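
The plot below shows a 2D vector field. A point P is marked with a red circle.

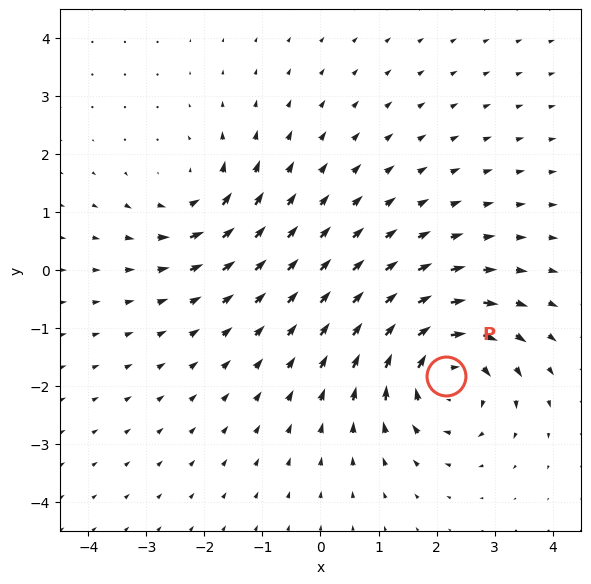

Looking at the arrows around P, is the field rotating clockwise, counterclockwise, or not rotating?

Near P at (2.2, -1.8) the arrows circulate clockwise. The curl (z-component) there is about -5; negative curl means clockwise rotation.

clockwise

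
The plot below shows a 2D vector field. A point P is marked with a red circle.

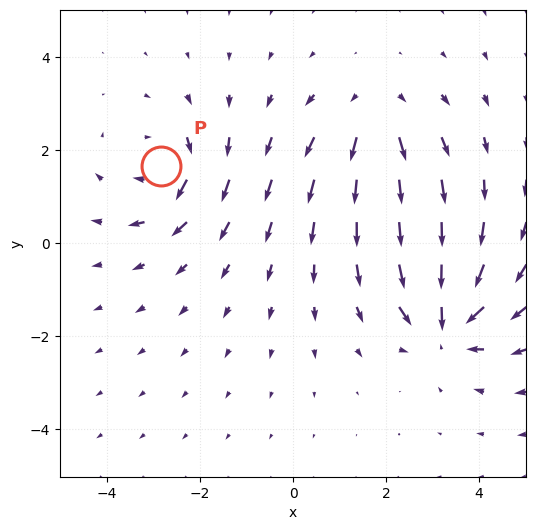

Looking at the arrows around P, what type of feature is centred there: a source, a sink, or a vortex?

At P (-2.8, 1.7) the arrows circulate clockwise. Divergence ≈0, curl about -5 — near-zero divergence with nonzero curl is a vortex.

vortex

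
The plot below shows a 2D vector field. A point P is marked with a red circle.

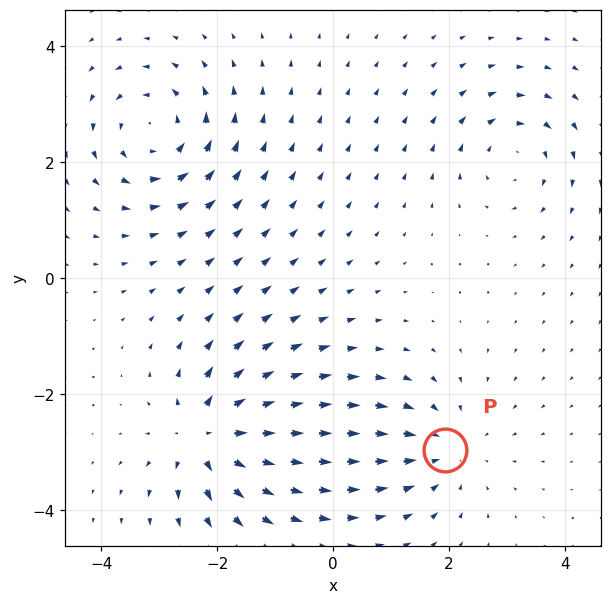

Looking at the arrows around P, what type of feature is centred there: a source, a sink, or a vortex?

At P (1.9, -3.0) the arrows converge inward. Divergence about -4, curl ≈0 — negative divergence with near-zero curl is a sink.

sink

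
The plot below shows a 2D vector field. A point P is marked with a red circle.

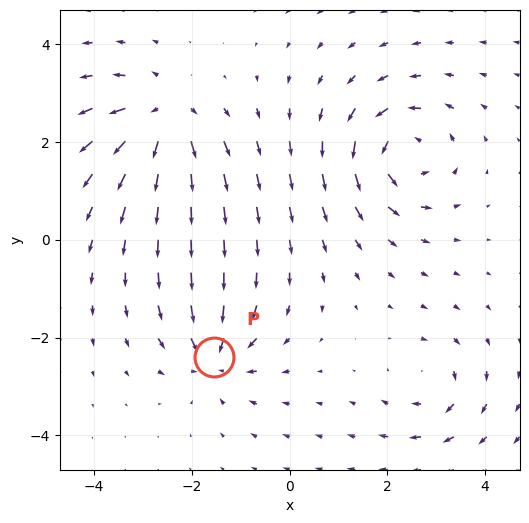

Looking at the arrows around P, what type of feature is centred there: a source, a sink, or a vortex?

sink

At P (-1.5, -2.4) the arrows converge inward. Divergence about -5, curl ≈0 — negative divergence with near-zero curl is a sink.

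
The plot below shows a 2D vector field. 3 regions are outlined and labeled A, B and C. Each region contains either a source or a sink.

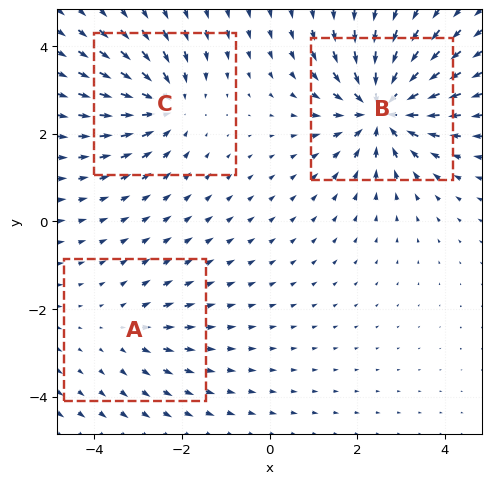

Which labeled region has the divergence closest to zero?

A

Divergence at each region's feature centre — A: about +2, B: about -6, C: about -4. Region A is closest to zero.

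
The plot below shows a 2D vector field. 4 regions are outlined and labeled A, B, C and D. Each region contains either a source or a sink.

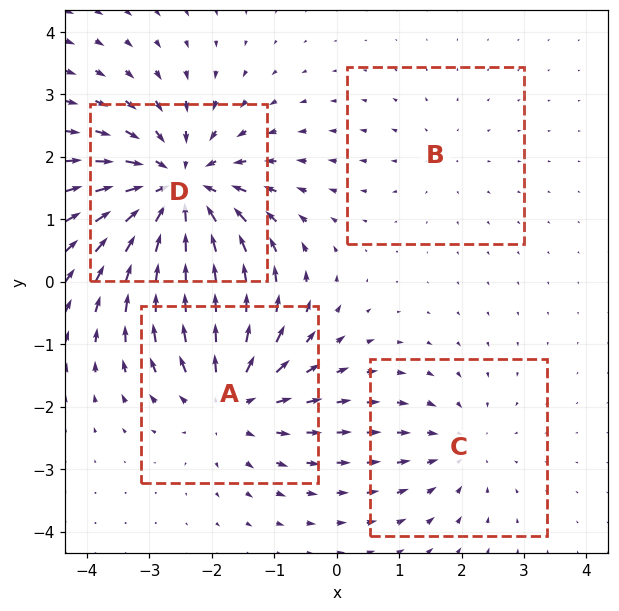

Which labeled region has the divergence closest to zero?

B

Divergence at each region's feature centre — A: about +5, B: about +2, C: about -3, D: about -7. Region B is closest to zero.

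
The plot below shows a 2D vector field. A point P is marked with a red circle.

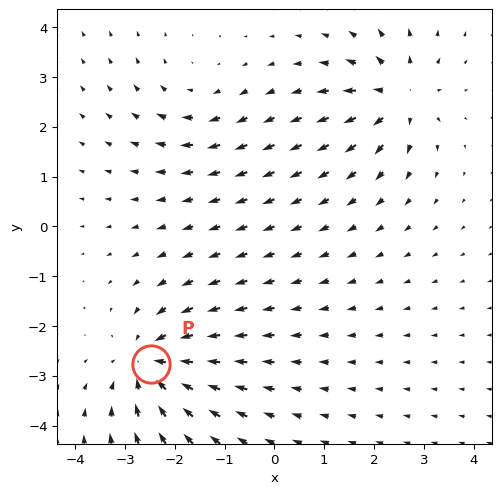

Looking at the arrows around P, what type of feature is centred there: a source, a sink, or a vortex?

At P (-2.5, -2.8) the arrows converge inward. Divergence about -5, curl ≈0 — negative divergence with near-zero curl is a sink.

sink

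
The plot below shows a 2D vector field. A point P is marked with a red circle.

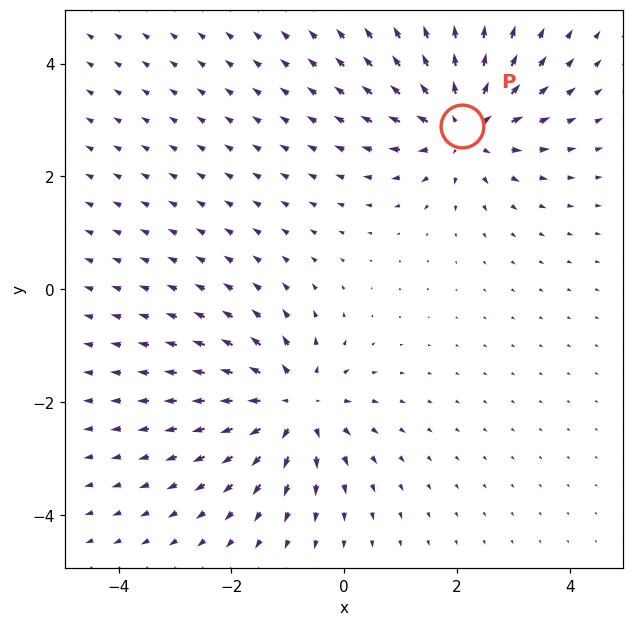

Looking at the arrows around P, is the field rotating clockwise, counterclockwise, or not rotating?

Near P at (2.1, 2.9) the arrows show no circulation. The curl there is ≈0.

not rotating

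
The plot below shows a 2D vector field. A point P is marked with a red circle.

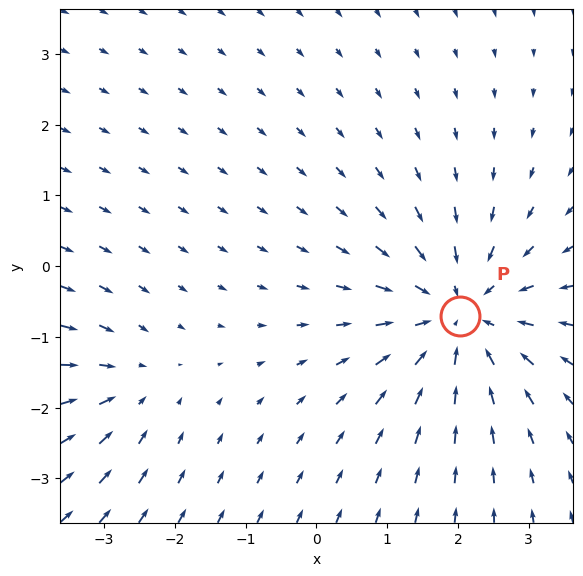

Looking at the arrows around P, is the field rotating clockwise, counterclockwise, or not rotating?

not rotating

Near P at (2.0, -0.7) the arrows show no circulation. The curl there is ≈0.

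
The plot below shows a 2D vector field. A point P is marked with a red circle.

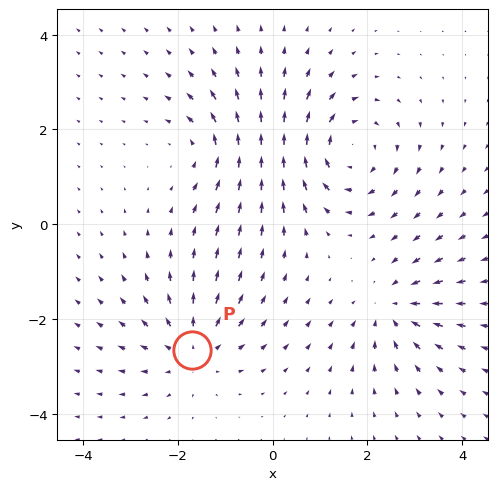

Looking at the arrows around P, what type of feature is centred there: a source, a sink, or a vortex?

At P (-1.7, -2.6) the arrows spread outward. Divergence about +3, curl ≈0 — positive divergence with near-zero curl is a source.

source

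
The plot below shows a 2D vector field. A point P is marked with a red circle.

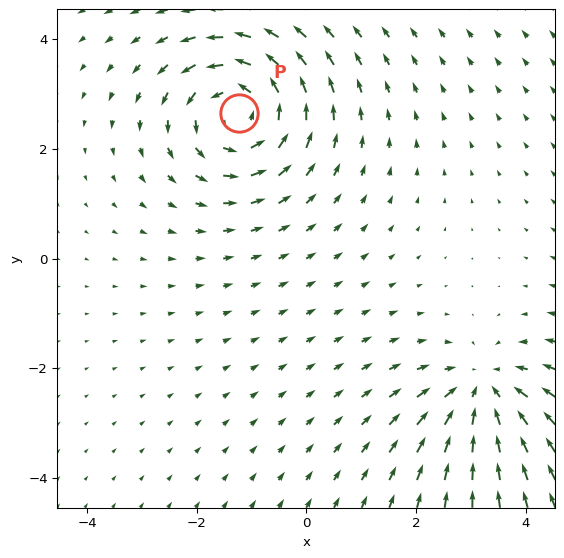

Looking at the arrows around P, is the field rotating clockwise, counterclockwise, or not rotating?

counterclockwise

Near P at (-1.2, 2.7) the arrows circulate counterclockwise. The curl (z-component) there is about +4; positive curl means counterclockwise rotation.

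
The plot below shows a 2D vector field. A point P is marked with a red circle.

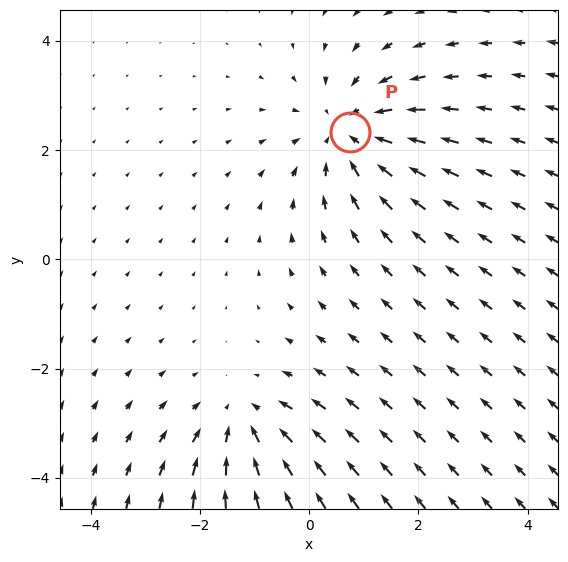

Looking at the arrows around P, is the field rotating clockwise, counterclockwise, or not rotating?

not rotating

Near P at (0.7, 2.3) the arrows show no circulation. The curl there is ≈0.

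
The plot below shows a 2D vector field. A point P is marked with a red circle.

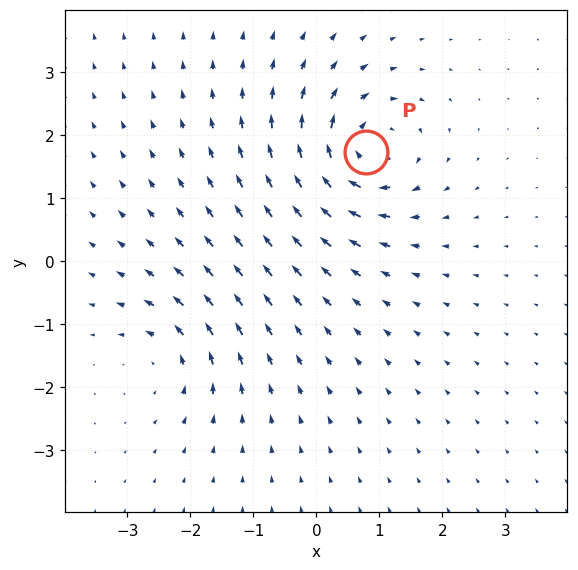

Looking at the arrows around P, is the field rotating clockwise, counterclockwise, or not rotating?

clockwise

Near P at (0.8, 1.7) the arrows circulate clockwise. The curl (z-component) there is about -6; negative curl means clockwise rotation.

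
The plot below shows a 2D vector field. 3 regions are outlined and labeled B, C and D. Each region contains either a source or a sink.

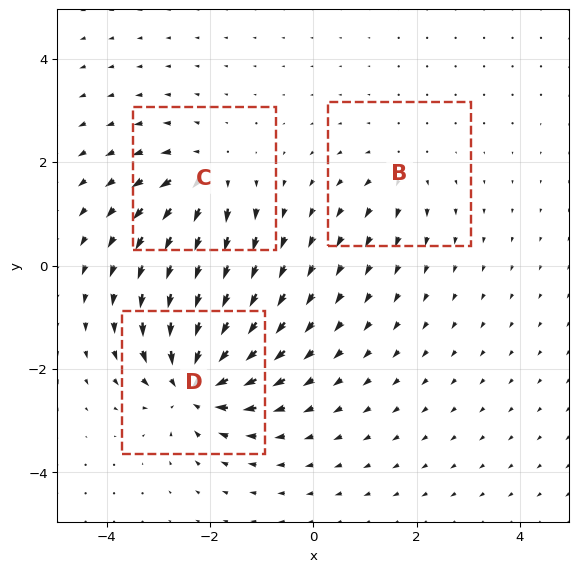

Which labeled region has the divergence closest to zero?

Divergence at each region's feature centre — B: about +2, C: about +4, D: about -6. Region B is closest to zero.

B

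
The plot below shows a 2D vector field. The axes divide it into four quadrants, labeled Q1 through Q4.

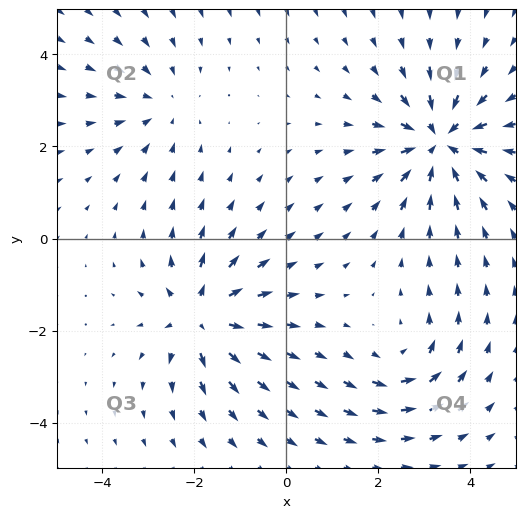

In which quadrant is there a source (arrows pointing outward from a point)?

Q3

The source sits at approximately (-1.8, -1.7), which lies in quadrant Q3. The divergence there is about +5, positive as expected for a source.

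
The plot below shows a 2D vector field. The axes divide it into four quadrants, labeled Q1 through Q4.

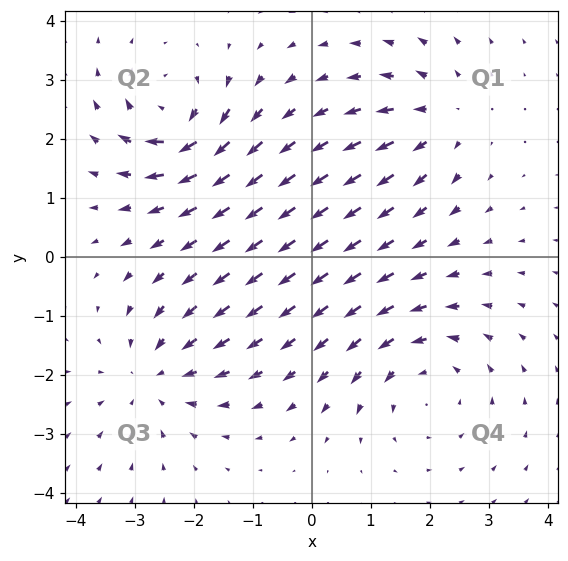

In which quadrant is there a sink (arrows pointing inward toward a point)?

Q3

The sink sits at approximately (-2.6, -2.0), which lies in quadrant Q3. The divergence there is about -4, negative as expected for a sink.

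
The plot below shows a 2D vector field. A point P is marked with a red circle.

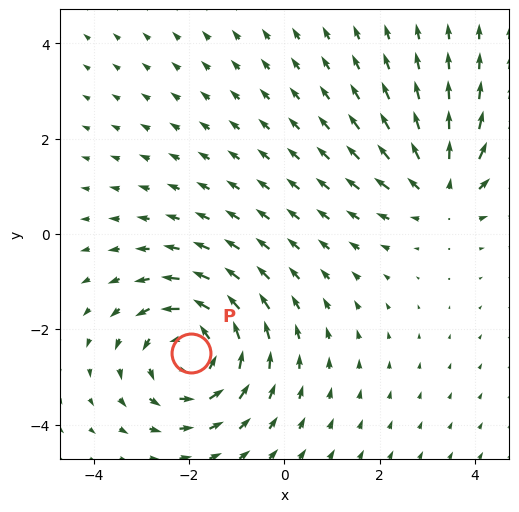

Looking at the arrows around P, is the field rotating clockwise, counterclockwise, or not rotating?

Near P at (-2.0, -2.5) the arrows circulate counterclockwise. The curl (z-component) there is about +4; positive curl means counterclockwise rotation.

counterclockwise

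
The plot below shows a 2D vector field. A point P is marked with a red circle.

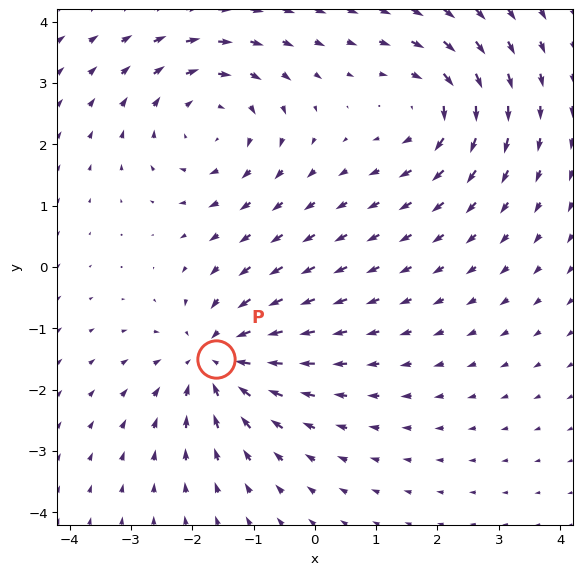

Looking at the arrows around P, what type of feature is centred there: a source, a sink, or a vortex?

At P (-1.6, -1.5) the arrows converge inward. Divergence about -5, curl ≈0 — negative divergence with near-zero curl is a sink.

sink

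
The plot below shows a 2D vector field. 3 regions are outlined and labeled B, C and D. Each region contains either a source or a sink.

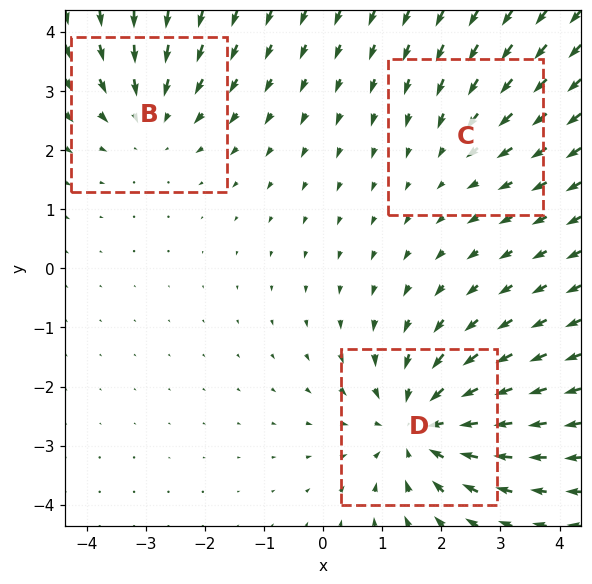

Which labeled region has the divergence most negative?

Divergence at each region's feature centre — B: about -3, C: about -2, D: about -4. Region D is most negative.

D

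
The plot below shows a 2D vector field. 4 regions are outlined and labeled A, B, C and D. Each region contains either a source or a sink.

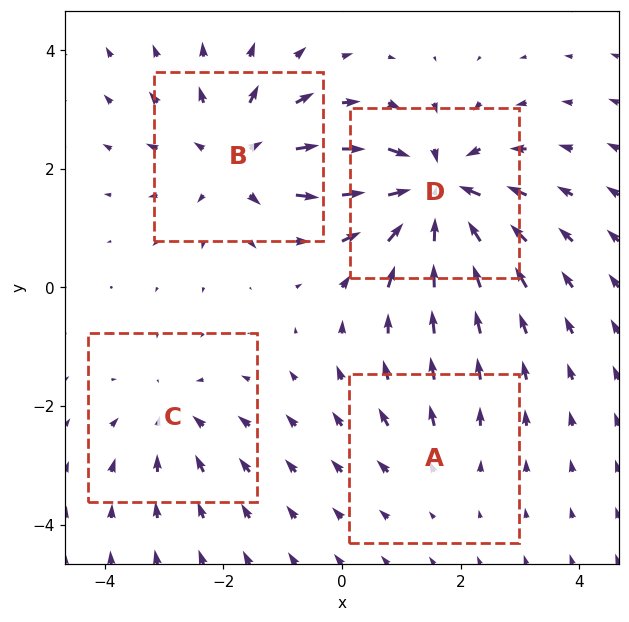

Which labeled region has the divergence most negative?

Divergence at each region's feature centre — A: about +2, B: about +5, C: about -3, D: about -7. Region D is most negative.

D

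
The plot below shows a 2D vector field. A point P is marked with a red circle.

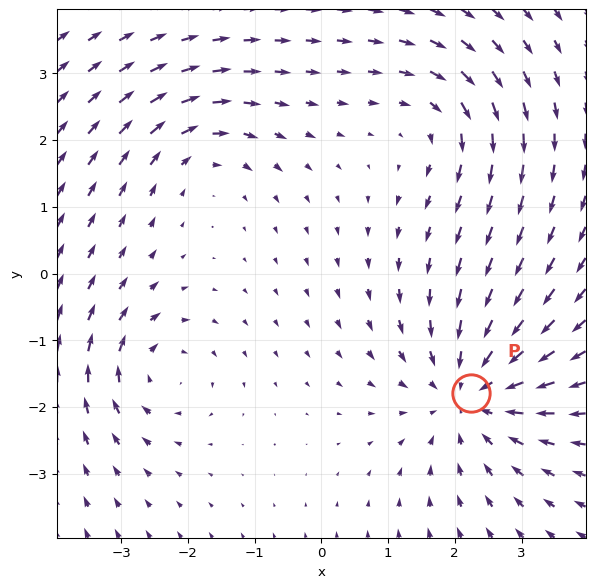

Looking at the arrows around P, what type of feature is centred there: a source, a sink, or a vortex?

At P (2.2, -1.8) the arrows converge inward. Divergence about -4, curl ≈0 — negative divergence with near-zero curl is a sink.

sink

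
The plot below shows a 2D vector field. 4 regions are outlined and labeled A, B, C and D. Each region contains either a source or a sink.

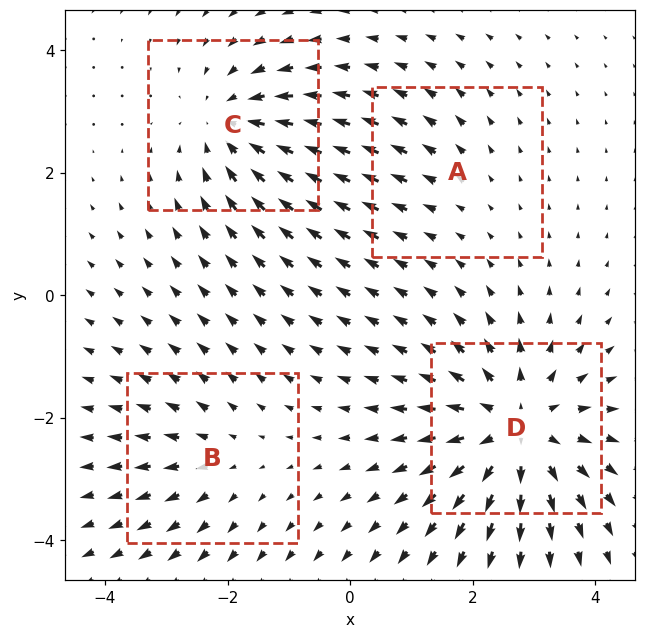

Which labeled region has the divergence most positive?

Divergence at each region's feature centre — A: about +2, B: about +3, C: about -4, D: about +6. Region D is most positive.

D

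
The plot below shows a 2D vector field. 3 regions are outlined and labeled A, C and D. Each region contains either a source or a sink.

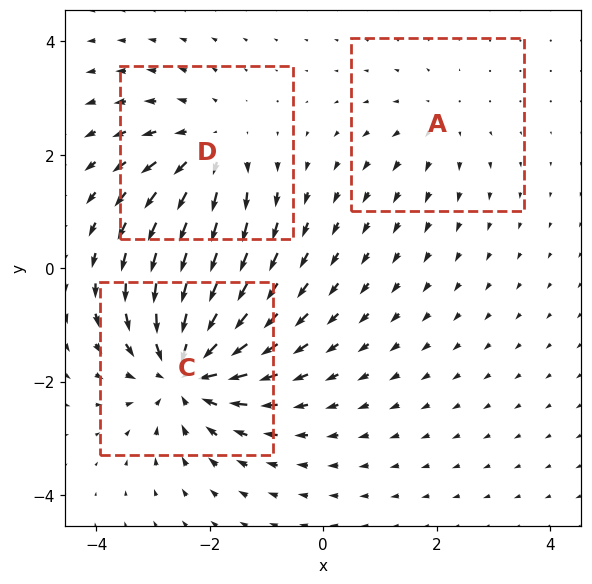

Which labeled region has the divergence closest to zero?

A

Divergence at each region's feature centre — A: about +2, C: about -5, D: about +3. Region A is closest to zero.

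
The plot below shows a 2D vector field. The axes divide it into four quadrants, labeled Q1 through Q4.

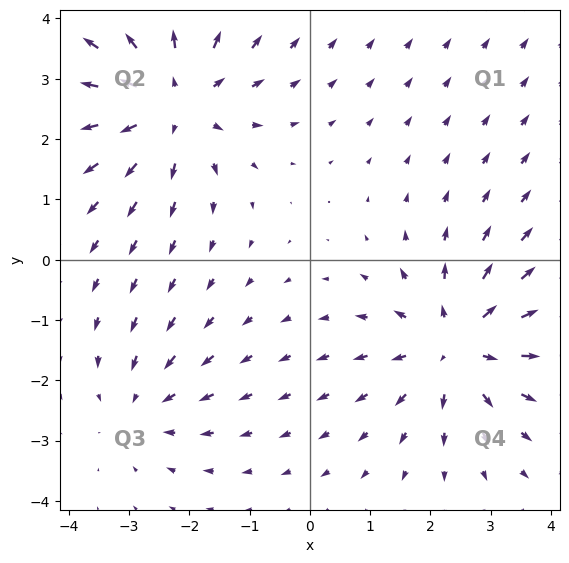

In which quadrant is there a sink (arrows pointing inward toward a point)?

The sink sits at approximately (-2.8, -2.4), which lies in quadrant Q3. The divergence there is about -2, negative as expected for a sink.

Q3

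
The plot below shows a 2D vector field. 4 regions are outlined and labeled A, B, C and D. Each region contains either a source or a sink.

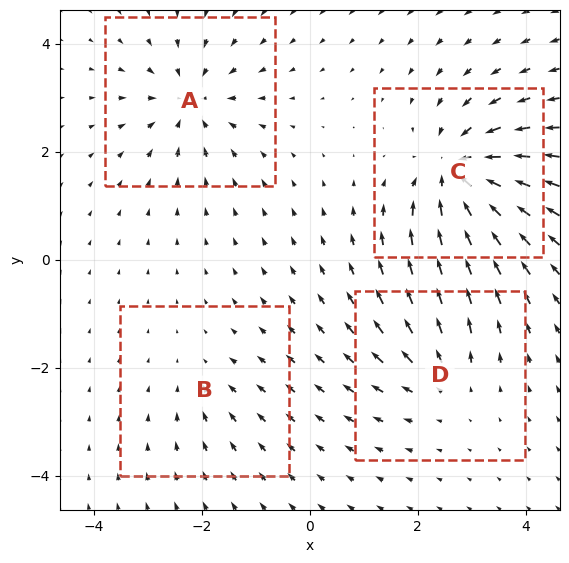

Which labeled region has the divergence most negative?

C

Divergence at each region's feature centre — A: about -5, B: about -2, C: about -7, D: about +4. Region C is most negative.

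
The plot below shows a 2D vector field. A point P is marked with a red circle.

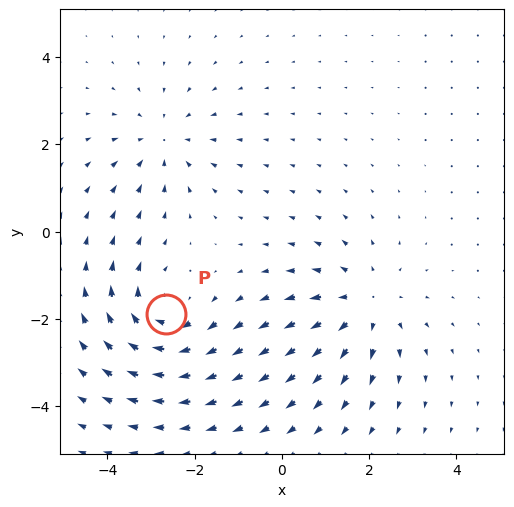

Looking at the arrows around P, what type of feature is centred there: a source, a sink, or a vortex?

vortex

At P (-2.7, -1.9) the arrows circulate clockwise. Divergence ≈0, curl about -3 — near-zero divergence with nonzero curl is a vortex.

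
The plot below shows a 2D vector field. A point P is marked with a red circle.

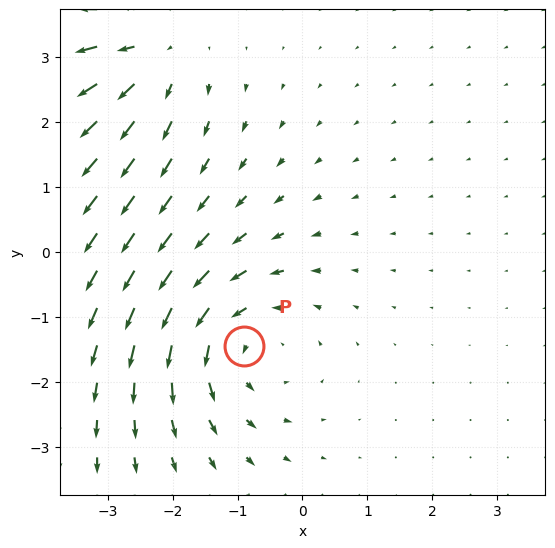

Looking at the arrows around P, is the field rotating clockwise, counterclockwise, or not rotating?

Near P at (-0.9, -1.4) the arrows circulate counterclockwise. The curl (z-component) there is about +4; positive curl means counterclockwise rotation.

counterclockwise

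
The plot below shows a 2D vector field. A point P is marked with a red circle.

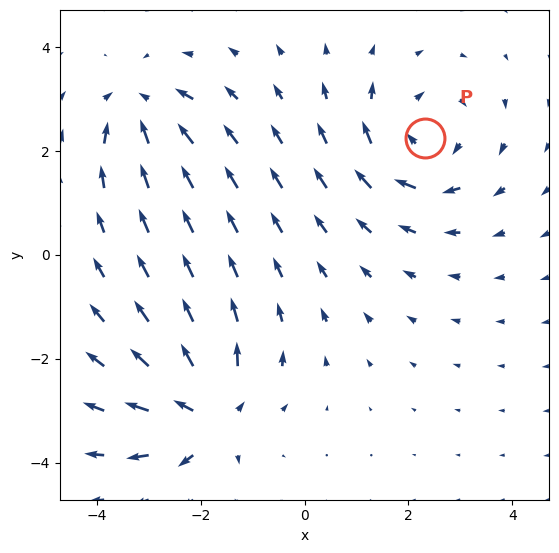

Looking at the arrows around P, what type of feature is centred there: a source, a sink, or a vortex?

vortex

At P (2.3, 2.3) the arrows circulate clockwise. Divergence ≈0, curl about -4 — near-zero divergence with nonzero curl is a vortex.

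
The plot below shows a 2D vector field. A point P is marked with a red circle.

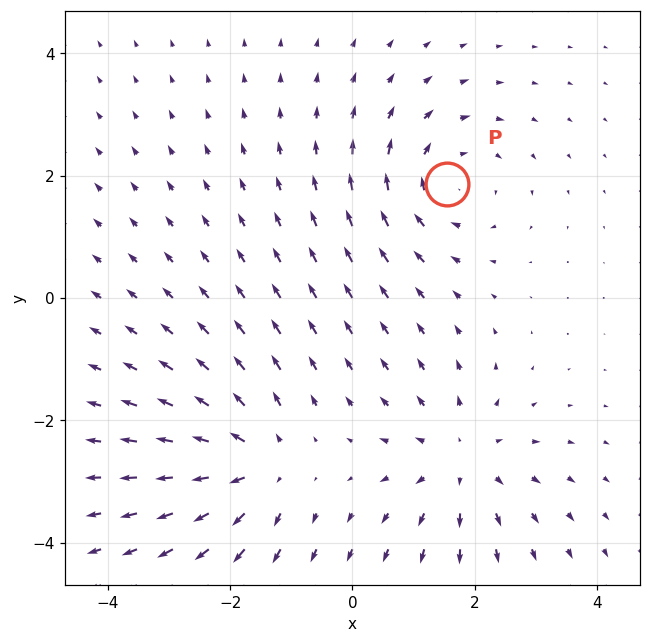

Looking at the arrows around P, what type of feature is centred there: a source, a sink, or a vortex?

vortex

At P (1.5, 1.9) the arrows circulate clockwise. Divergence ≈0, curl about -4 — near-zero divergence with nonzero curl is a vortex.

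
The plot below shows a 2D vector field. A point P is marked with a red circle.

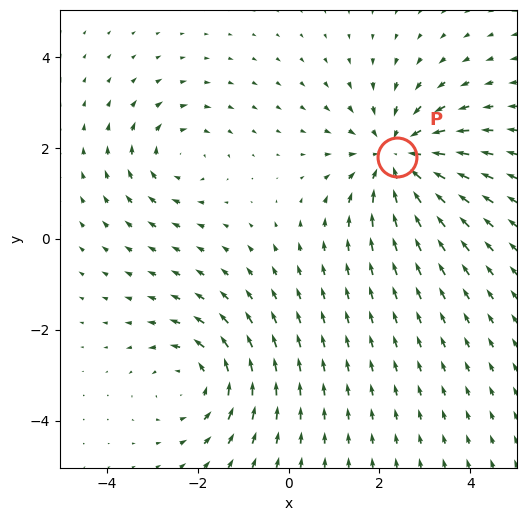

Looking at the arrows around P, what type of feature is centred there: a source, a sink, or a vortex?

sink

At P (2.4, 1.8) the arrows converge inward. Divergence about -4, curl ≈0 — negative divergence with near-zero curl is a sink.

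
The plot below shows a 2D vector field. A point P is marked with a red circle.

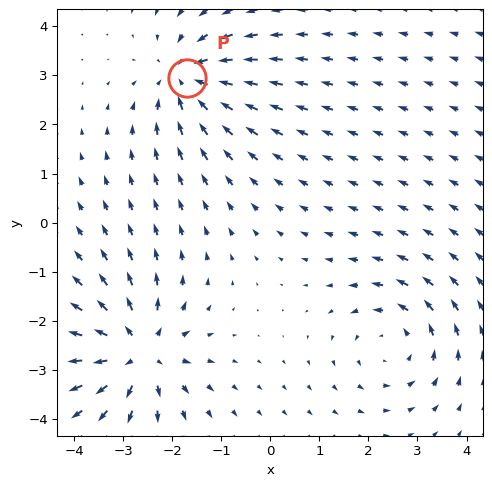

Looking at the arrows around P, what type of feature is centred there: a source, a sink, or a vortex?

sink

At P (-1.7, 2.9) the arrows converge inward. Divergence about -5, curl ≈0 — negative divergence with near-zero curl is a sink.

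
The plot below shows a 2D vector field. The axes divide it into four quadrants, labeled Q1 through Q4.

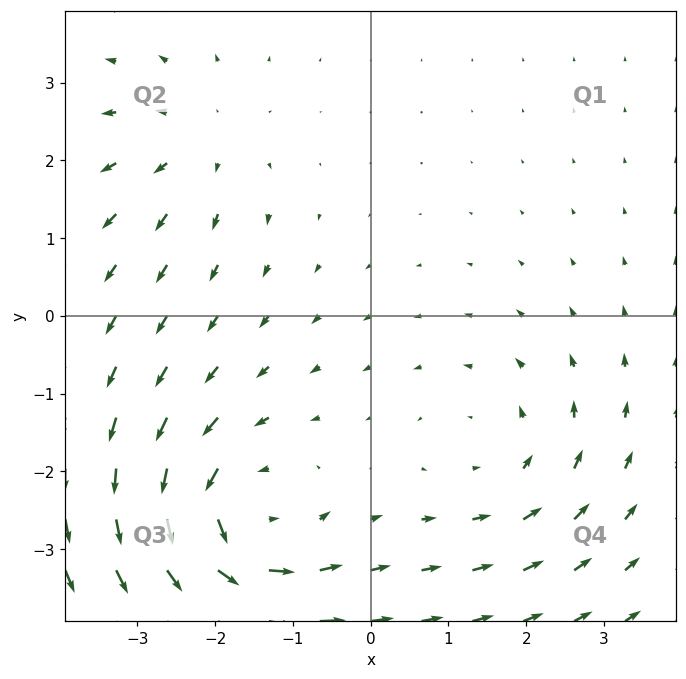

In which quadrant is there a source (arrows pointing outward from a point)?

The source sits at approximately (-2.2, 2.2), which lies in quadrant Q2. The divergence there is about +3, positive as expected for a source.

Q2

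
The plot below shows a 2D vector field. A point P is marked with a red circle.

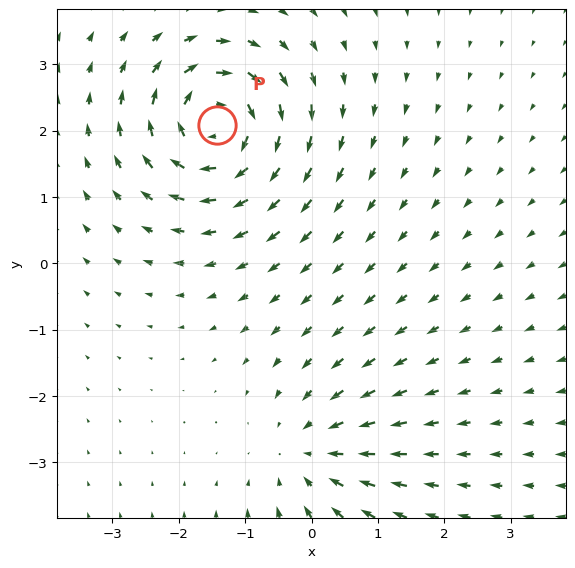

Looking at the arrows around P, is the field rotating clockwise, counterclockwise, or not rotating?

Near P at (-1.4, 2.1) the arrows circulate clockwise. The curl (z-component) there is about -7; negative curl means clockwise rotation.

clockwise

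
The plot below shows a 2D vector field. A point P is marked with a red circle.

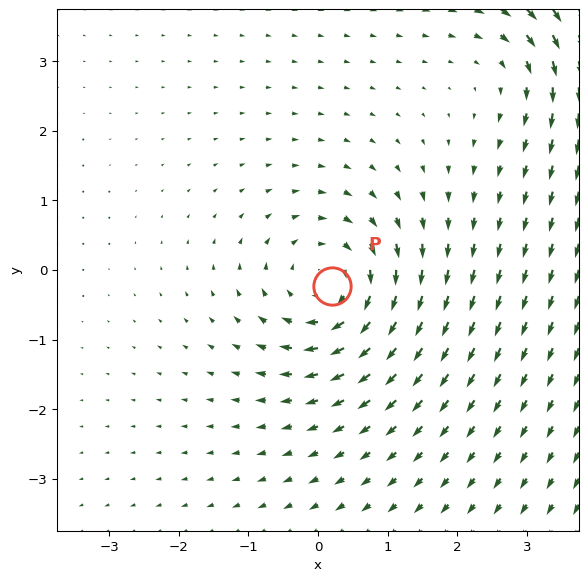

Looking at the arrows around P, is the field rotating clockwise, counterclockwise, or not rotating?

Near P at (0.2, -0.2) the arrows circulate clockwise. The curl (z-component) there is about -5; negative curl means clockwise rotation.

clockwise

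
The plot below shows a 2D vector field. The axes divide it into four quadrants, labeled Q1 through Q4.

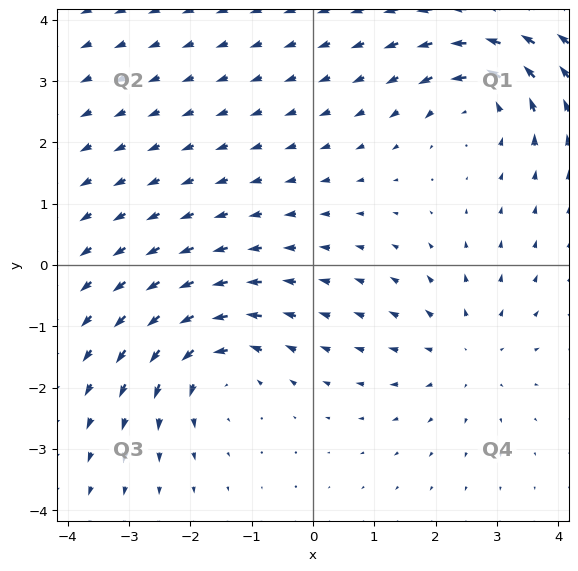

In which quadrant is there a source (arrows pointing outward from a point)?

The source sits at approximately (2.5, -1.4), which lies in quadrant Q4. The divergence there is about +2, positive as expected for a source.

Q4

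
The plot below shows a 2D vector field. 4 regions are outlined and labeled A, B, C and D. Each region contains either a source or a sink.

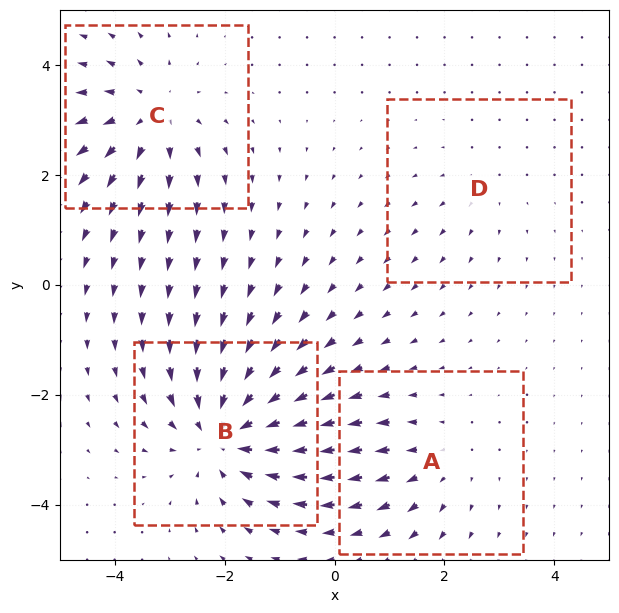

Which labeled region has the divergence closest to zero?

Divergence at each region's feature centre — A: about +3, B: about -6, C: about +4, D: about +2. Region D is closest to zero.

D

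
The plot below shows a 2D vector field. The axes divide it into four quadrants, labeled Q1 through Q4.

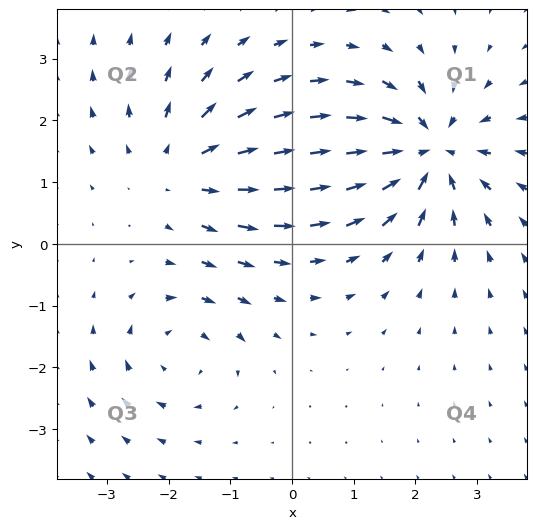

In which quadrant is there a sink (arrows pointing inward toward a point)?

The sink sits at approximately (2.2, 1.5), which lies in quadrant Q1. The divergence there is about -5, negative as expected for a sink.

Q1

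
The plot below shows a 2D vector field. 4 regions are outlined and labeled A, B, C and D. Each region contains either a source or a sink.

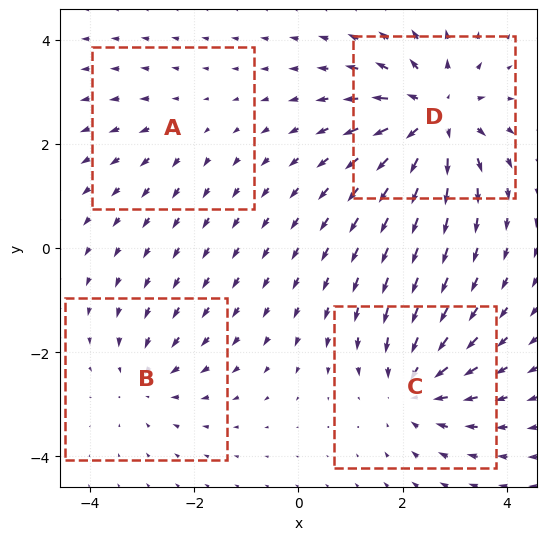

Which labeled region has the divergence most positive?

D

Divergence at each region's feature centre — A: about +2, B: about -3, C: about -5, D: about +7. Region D is most positive.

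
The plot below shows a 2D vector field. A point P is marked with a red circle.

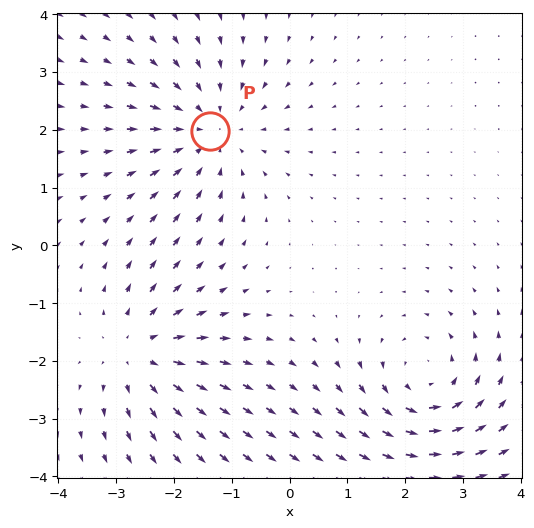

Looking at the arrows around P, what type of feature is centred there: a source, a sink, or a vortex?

At P (-1.4, 2.0) the arrows converge inward. Divergence about -3, curl ≈0 — negative divergence with near-zero curl is a sink.

sink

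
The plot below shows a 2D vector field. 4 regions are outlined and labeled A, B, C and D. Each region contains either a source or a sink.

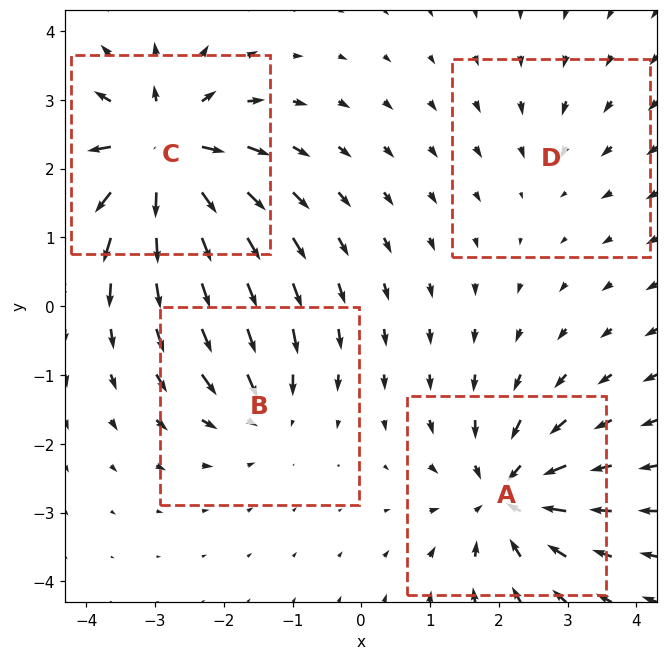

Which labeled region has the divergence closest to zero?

Divergence at each region's feature centre — A: about -6, B: about -4, C: about +9, D: about -2. Region D is closest to zero.

D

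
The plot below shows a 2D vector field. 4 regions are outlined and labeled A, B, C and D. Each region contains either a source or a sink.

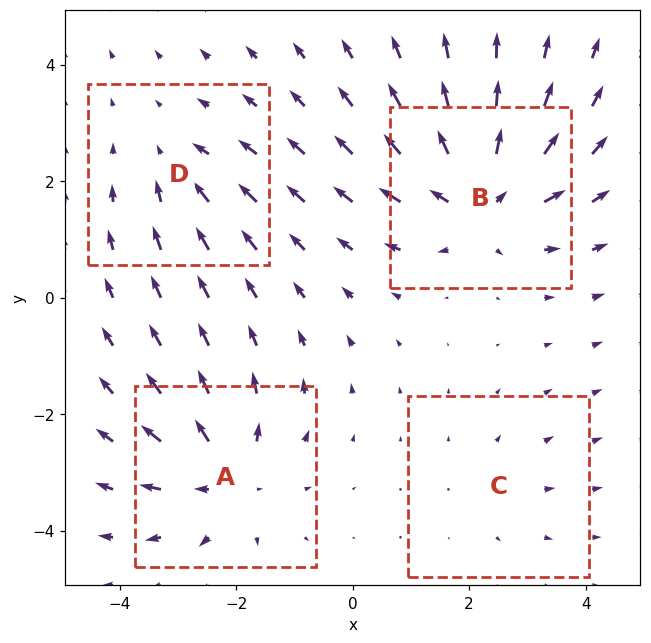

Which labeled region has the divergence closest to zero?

C

Divergence at each region's feature centre — A: about +5, B: about +7, C: about +2, D: about -3. Region C is closest to zero.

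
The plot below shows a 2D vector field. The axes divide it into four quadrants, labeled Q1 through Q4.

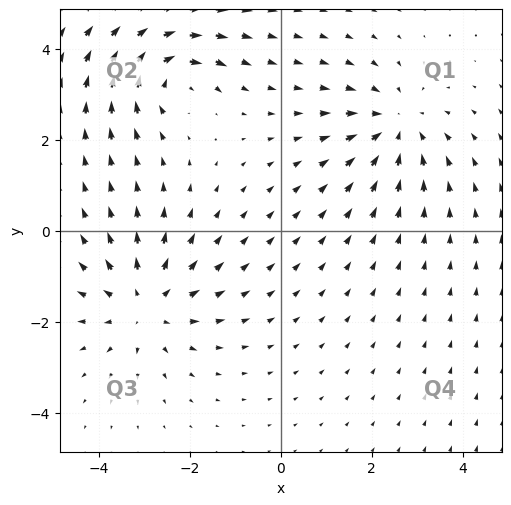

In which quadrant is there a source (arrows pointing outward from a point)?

Q3

The source sits at approximately (-3.0, -1.6), which lies in quadrant Q3. The divergence there is about +4, positive as expected for a source.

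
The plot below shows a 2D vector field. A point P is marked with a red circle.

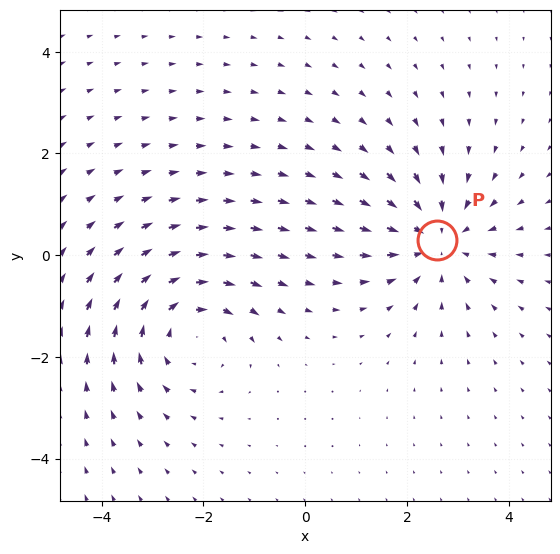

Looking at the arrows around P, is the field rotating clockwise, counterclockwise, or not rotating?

not rotating

Near P at (2.6, 0.3) the arrows show no circulation. The curl there is ≈0.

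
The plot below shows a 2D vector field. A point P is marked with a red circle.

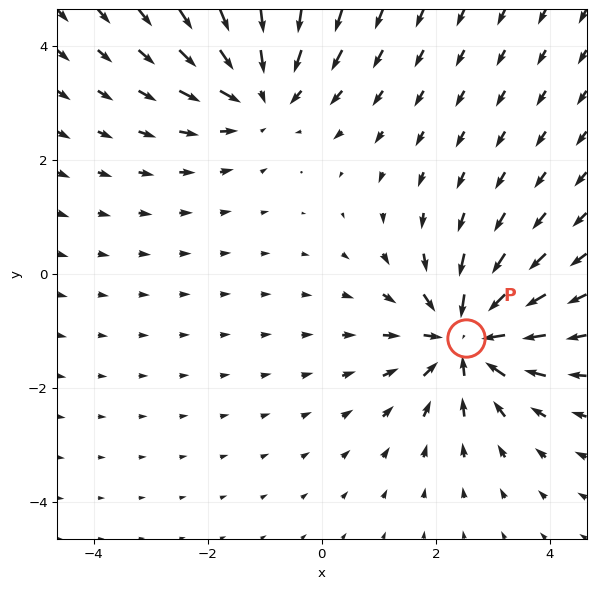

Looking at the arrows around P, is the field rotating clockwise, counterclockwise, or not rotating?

Near P at (2.5, -1.1) the arrows show no circulation. The curl there is ≈0.

not rotating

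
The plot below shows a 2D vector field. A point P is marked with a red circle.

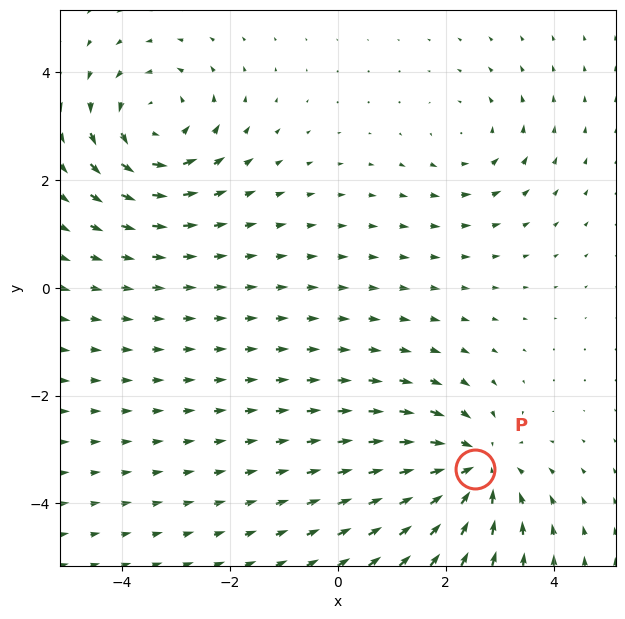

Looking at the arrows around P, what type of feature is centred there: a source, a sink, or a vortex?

At P (2.5, -3.4) the arrows converge inward. Divergence about -5, curl ≈0 — negative divergence with near-zero curl is a sink.

sink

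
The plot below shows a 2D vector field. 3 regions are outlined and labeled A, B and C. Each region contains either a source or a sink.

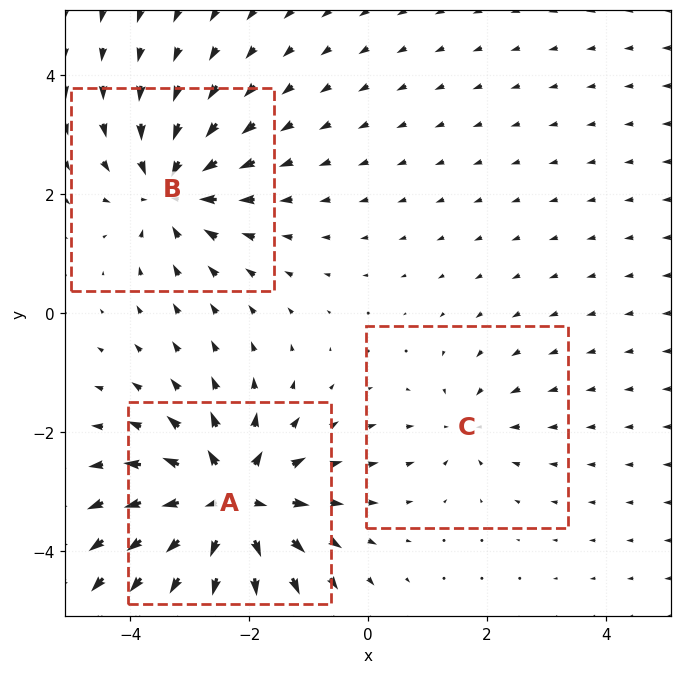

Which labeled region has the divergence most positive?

A

Divergence at each region's feature centre — A: about +6, B: about -4, C: about -2. Region A is most positive.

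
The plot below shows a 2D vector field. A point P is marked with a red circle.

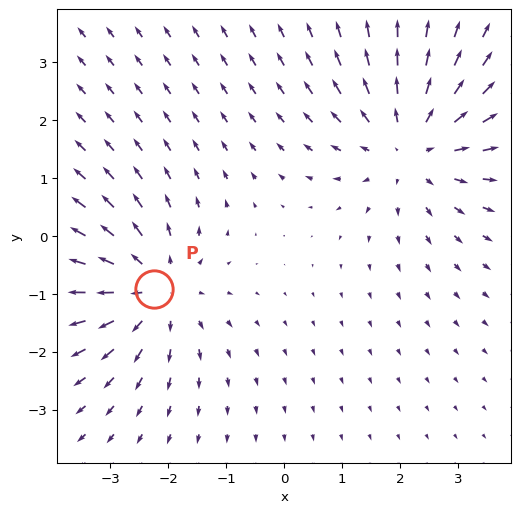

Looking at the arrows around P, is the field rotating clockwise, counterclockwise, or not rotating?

Near P at (-2.3, -0.9) the arrows show no circulation. The curl there is ≈0.

not rotating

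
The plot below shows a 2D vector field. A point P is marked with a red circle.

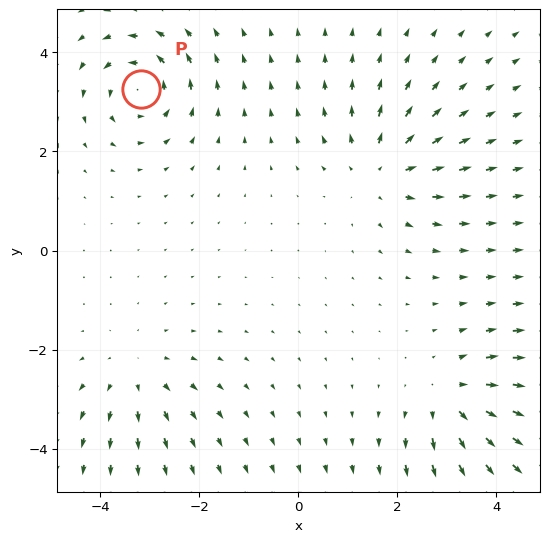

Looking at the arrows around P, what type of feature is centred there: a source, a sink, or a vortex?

vortex

At P (-3.2, 3.3) the arrows circulate counterclockwise. Divergence ≈0, curl about +6 — near-zero divergence with nonzero curl is a vortex.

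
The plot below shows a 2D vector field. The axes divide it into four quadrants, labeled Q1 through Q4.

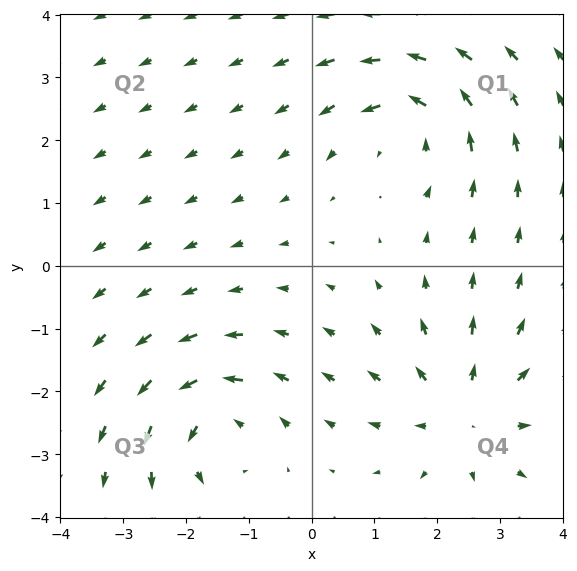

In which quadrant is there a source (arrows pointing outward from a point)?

Q4

The source sits at approximately (2.4, -2.3), which lies in quadrant Q4. The divergence there is about +5, positive as expected for a source.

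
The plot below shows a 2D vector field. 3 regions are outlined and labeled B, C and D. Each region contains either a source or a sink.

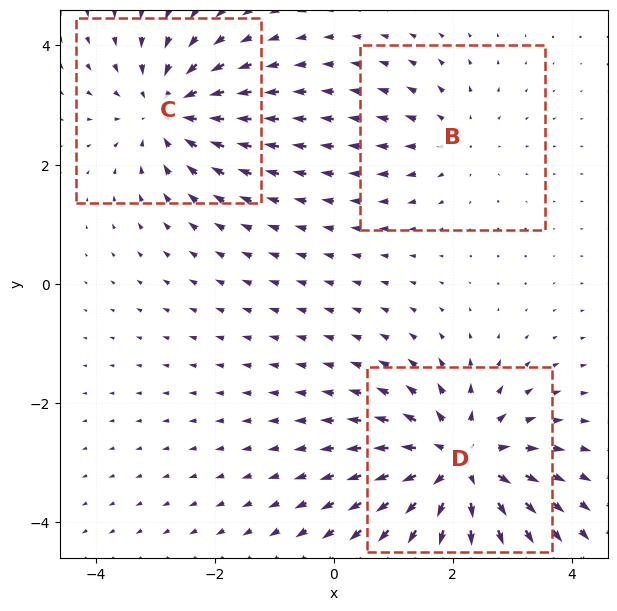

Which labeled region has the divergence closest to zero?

B

Divergence at each region's feature centre — B: about +2, C: about -3, D: about +5. Region B is closest to zero.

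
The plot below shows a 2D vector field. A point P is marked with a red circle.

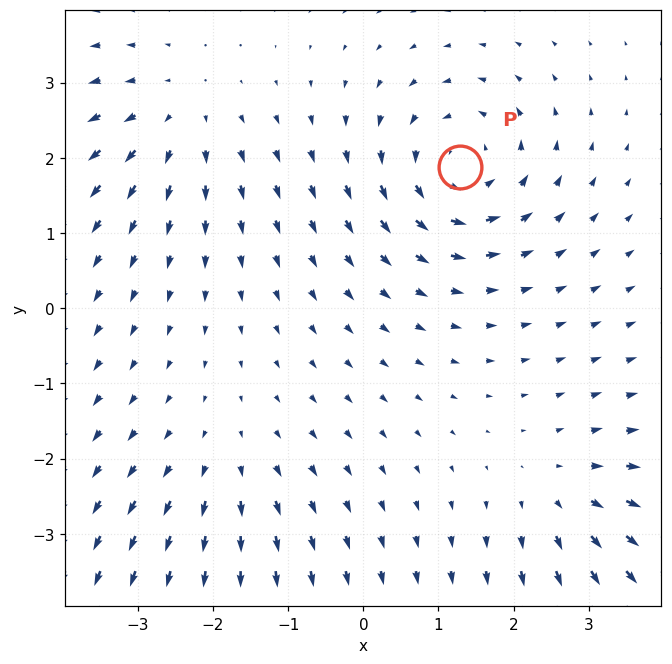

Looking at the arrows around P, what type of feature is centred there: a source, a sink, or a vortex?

At P (1.3, 1.9) the arrows circulate counterclockwise. Divergence ≈0, curl about +5 — near-zero divergence with nonzero curl is a vortex.

vortex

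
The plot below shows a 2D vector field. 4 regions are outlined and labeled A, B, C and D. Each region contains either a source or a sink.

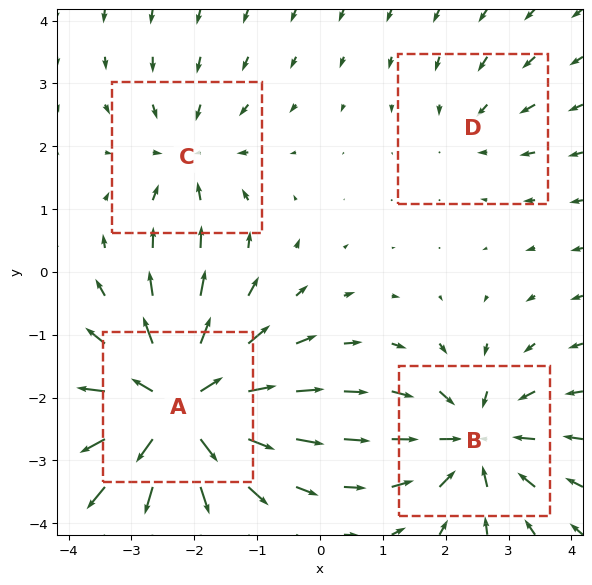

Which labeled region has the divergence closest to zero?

Divergence at each region's feature centre — A: about +8, B: about -5, C: about -4, D: about -2. Region D is closest to zero.

D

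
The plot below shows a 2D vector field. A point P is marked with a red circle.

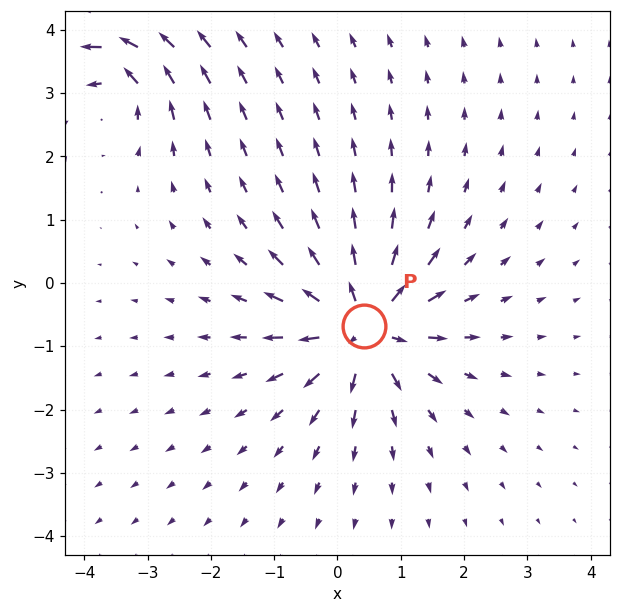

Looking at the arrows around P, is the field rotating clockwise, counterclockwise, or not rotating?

not rotating

Near P at (0.4, -0.7) the arrows show no circulation. The curl there is ≈0.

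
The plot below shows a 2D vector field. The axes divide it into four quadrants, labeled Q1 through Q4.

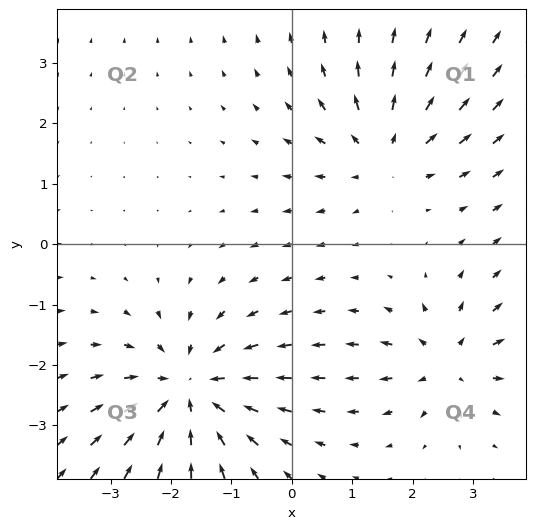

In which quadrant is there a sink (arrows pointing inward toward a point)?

Q3

The sink sits at approximately (-1.7, -2.4), which lies in quadrant Q3. The divergence there is about -5, negative as expected for a sink.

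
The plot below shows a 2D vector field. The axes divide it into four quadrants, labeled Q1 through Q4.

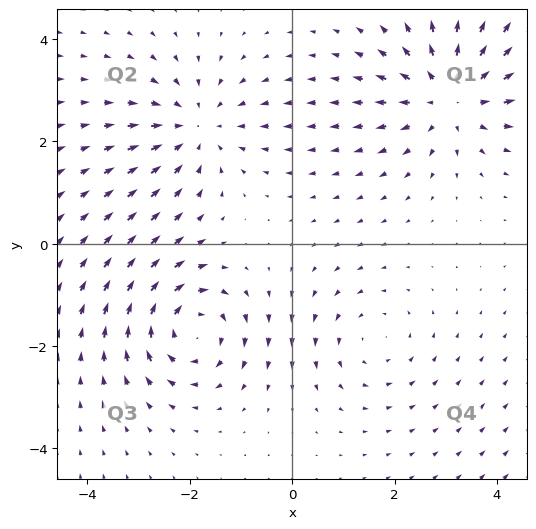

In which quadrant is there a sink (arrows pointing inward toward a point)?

The sink sits at approximately (-1.9, 2.3), which lies in quadrant Q2. The divergence there is about -3, negative as expected for a sink.

Q2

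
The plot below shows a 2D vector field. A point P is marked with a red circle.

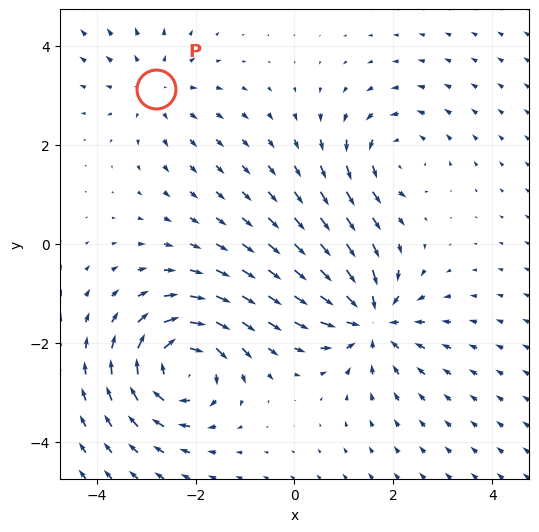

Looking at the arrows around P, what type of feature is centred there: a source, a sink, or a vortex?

At P (-2.8, 3.1) the arrows spread outward. Divergence about +3, curl ≈0 — positive divergence with near-zero curl is a source.

source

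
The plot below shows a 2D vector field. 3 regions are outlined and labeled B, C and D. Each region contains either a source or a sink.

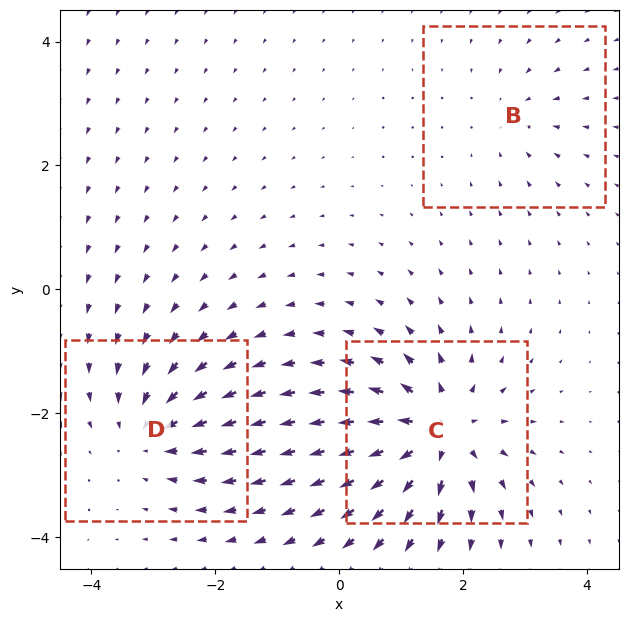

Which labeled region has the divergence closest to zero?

B

Divergence at each region's feature centre — B: about -2, C: about +6, D: about -4. Region B is closest to zero.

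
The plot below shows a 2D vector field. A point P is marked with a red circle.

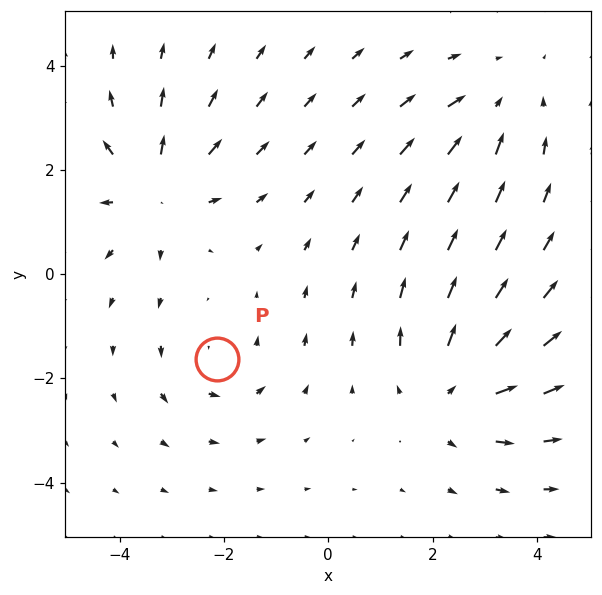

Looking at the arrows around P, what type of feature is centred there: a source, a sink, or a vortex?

At P (-2.1, -1.6) the arrows circulate counterclockwise. Divergence ≈0, curl about +3 — near-zero divergence with nonzero curl is a vortex.

vortex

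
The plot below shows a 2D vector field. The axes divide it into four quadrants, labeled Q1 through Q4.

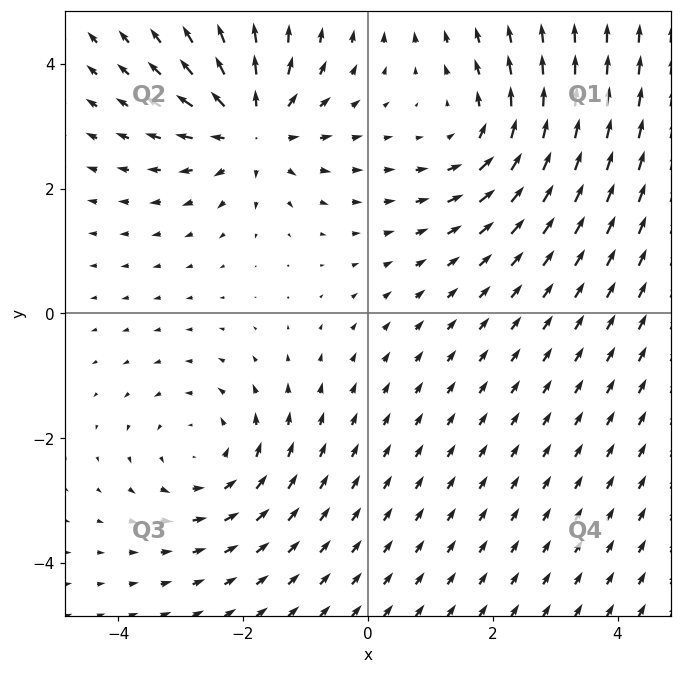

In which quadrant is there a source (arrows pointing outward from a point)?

Q2

The source sits at approximately (-1.8, 3.0), which lies in quadrant Q2. The divergence there is about +4, positive as expected for a source.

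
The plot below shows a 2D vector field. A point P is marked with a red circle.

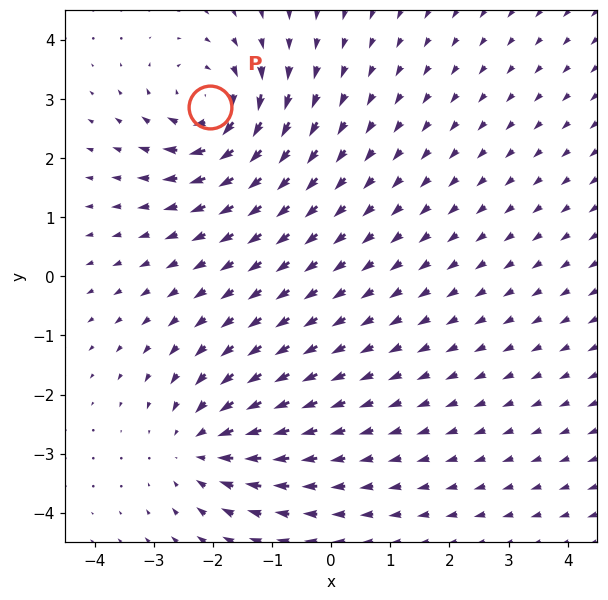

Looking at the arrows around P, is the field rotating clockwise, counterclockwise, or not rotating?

clockwise

Near P at (-2.0, 2.9) the arrows circulate clockwise. The curl (z-component) there is about -4; negative curl means clockwise rotation.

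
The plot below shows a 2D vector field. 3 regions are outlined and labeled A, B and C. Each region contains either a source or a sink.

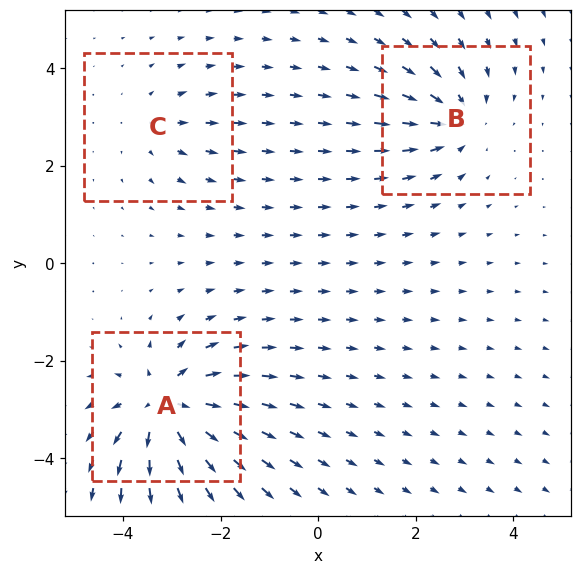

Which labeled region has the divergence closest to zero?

Divergence at each region's feature centre — A: about +6, B: about -4, C: about +2. Region C is closest to zero.

C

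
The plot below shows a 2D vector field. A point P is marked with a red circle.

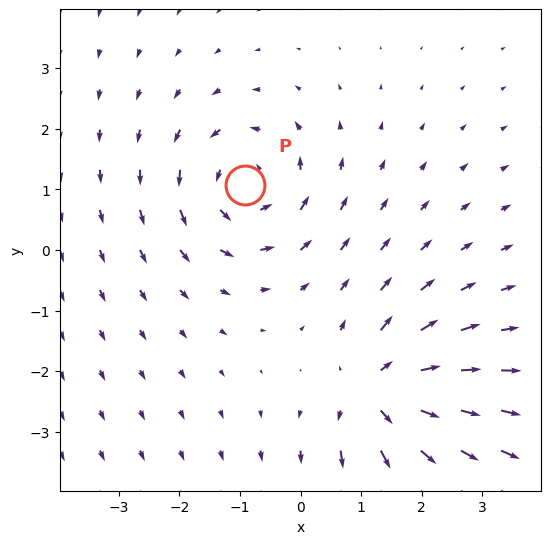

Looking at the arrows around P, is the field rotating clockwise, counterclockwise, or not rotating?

Near P at (-0.9, 1.1) the arrows circulate counterclockwise. The curl (z-component) there is about +3; positive curl means counterclockwise rotation.

counterclockwise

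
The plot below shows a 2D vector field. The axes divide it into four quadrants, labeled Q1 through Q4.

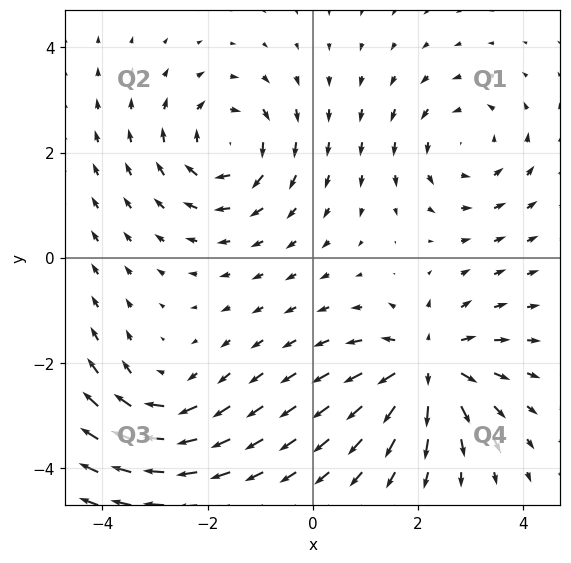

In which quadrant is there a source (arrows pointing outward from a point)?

Q4

The source sits at approximately (2.2, -2.0), which lies in quadrant Q4. The divergence there is about +6, positive as expected for a source.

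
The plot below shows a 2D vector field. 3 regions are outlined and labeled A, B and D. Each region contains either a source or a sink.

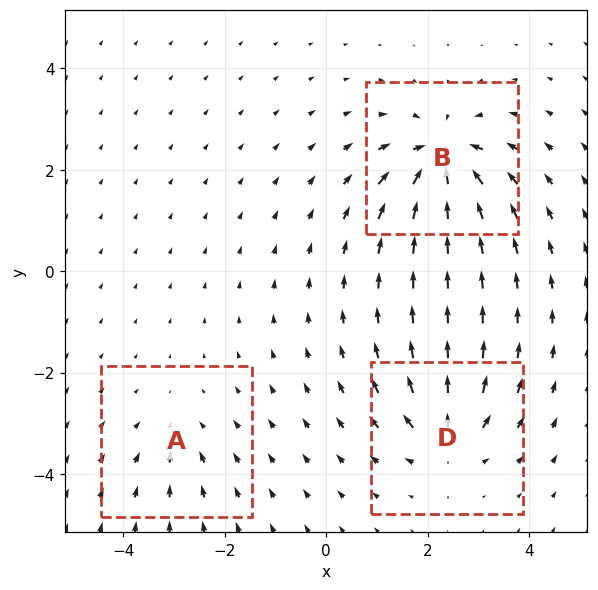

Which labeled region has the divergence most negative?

B

Divergence at each region's feature centre — A: about -2, B: about -6, D: about +4. Region B is most negative.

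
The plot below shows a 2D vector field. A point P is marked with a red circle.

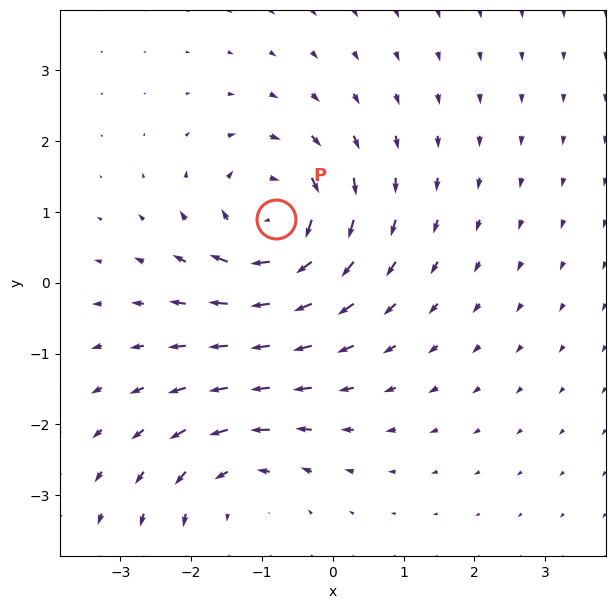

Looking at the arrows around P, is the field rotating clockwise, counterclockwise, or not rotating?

clockwise

Near P at (-0.8, 0.9) the arrows circulate clockwise. The curl (z-component) there is about -6; negative curl means clockwise rotation.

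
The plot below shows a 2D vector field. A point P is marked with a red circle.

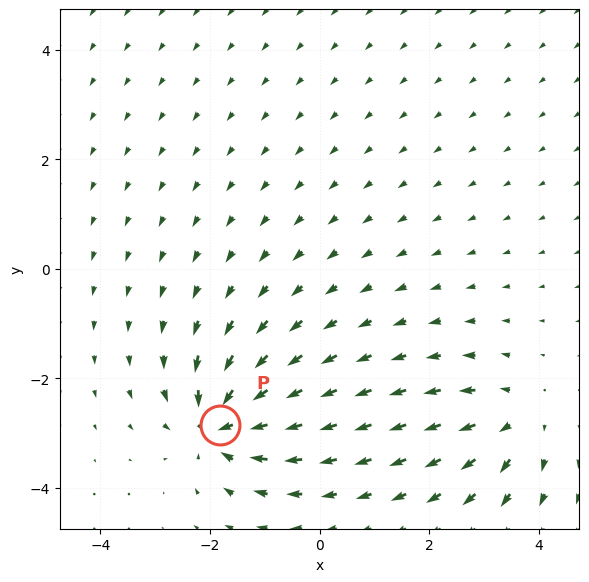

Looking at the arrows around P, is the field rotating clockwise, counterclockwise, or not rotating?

Near P at (-1.8, -2.8) the arrows show no circulation. The curl there is ≈0.

not rotating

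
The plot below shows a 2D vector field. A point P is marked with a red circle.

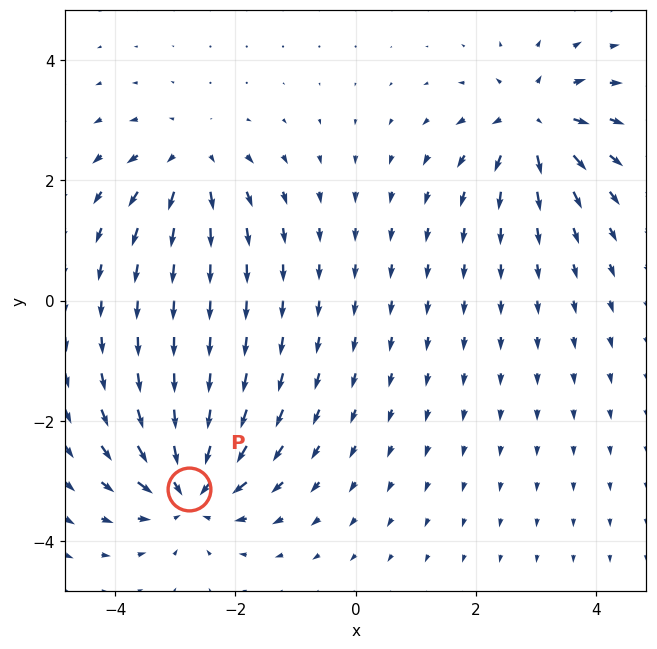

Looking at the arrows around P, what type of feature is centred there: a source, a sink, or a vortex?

At P (-2.8, -3.1) the arrows converge inward. Divergence about -6, curl ≈0 — negative divergence with near-zero curl is a sink.

sink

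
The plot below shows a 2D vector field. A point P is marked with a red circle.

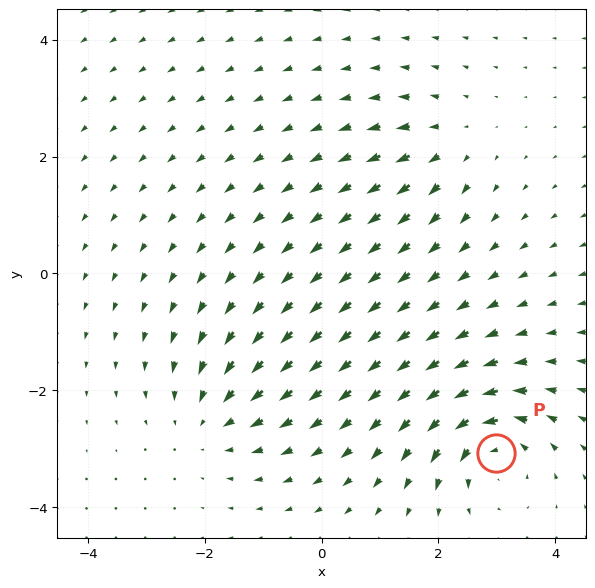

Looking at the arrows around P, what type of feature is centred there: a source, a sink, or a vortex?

vortex

At P (3.0, -3.1) the arrows circulate counterclockwise. Divergence ≈0, curl about +7 — near-zero divergence with nonzero curl is a vortex.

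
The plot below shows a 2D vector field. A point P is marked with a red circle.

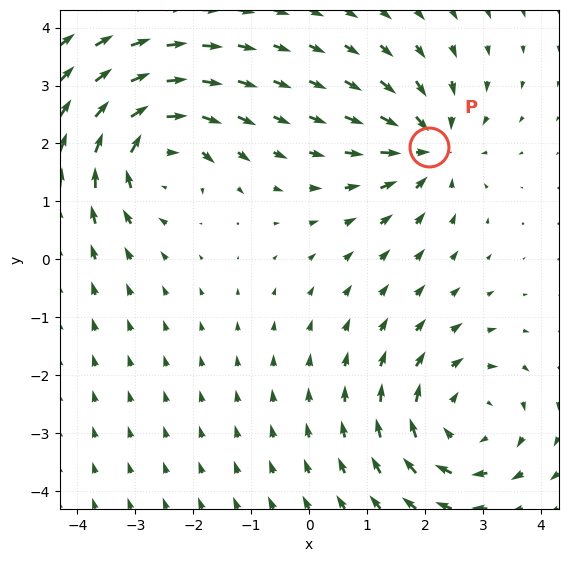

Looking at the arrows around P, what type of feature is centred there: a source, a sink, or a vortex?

At P (2.1, 1.9) the arrows converge inward. Divergence about -5, curl ≈0 — negative divergence with near-zero curl is a sink.

sink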